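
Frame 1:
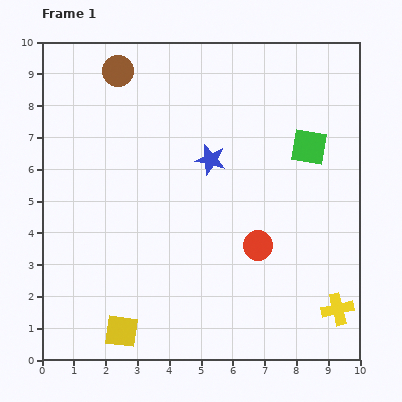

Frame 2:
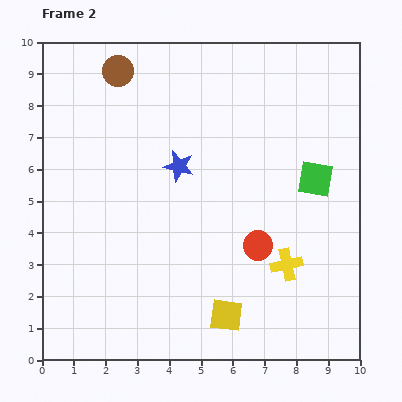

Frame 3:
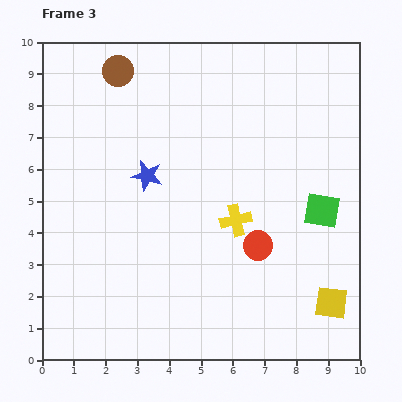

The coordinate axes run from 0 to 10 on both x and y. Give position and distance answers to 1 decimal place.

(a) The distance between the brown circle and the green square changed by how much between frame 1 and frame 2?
+0.6

Distance in frame 1: 6.5. Distance in frame 2: 7.1.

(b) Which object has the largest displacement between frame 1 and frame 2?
the yellow square

(moved 3.3; next 2.1)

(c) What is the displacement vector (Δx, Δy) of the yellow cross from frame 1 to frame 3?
(-3.2, 2.8)

The yellow cross was at (9.3, 1.6) in frame 1 and (6.1, 4.4) in frame 3.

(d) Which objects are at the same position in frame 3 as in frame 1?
the brown circle, the red circle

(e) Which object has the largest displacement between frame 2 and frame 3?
the yellow square

(moved 3.3; next 2.1)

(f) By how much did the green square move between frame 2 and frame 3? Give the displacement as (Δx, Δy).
(0.2, -1.0)

The green square was at (8.6, 5.7) in frame 2 and (8.8, 4.7) in frame 3.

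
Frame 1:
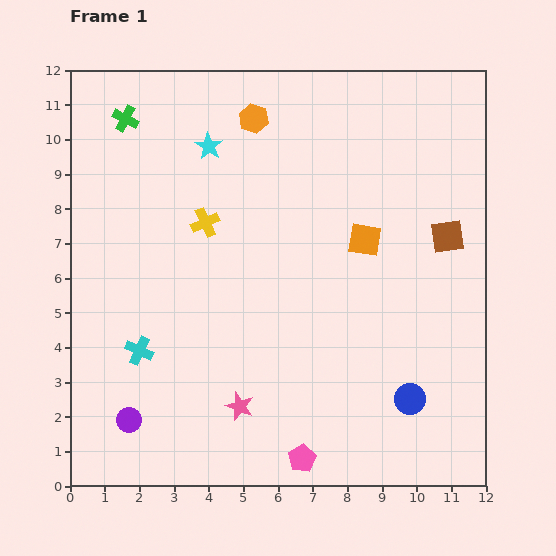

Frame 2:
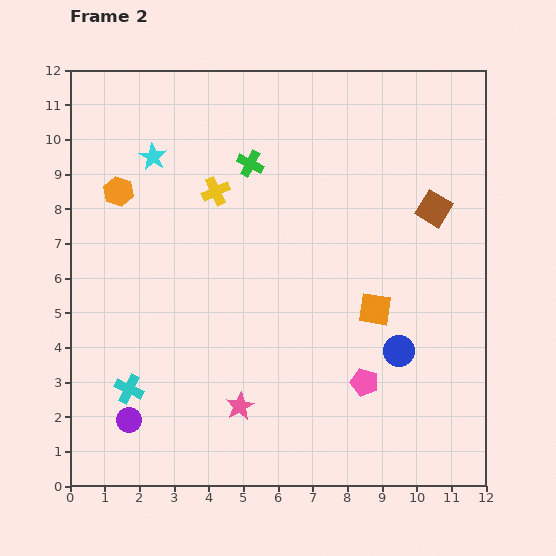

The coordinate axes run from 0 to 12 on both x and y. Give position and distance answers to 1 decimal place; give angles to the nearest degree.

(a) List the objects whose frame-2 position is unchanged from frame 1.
the pink star, the purple circle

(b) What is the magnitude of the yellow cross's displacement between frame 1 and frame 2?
0.9

The yellow cross moved from (3.9, 7.6) to (4.2, 8.5), a distance of √(0.3² + 0.9²) ≈ 0.9.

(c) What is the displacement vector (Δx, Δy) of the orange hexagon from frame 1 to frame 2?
(-3.9, -2.1)

The orange hexagon was at (5.3, 10.6) in frame 1 and (1.4, 8.5) in frame 2.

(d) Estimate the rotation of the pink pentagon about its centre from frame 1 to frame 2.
25° counter-clockwise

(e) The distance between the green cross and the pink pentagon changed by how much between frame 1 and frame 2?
-3.9

Distance in frame 1: 11.0. Distance in frame 2: 7.1.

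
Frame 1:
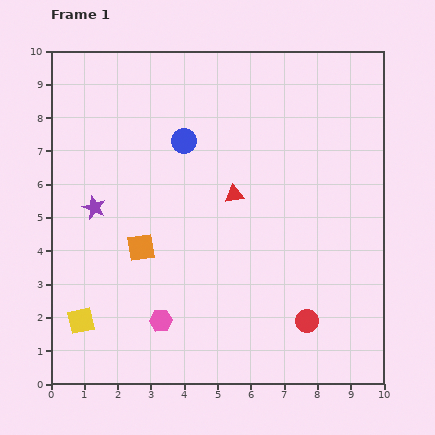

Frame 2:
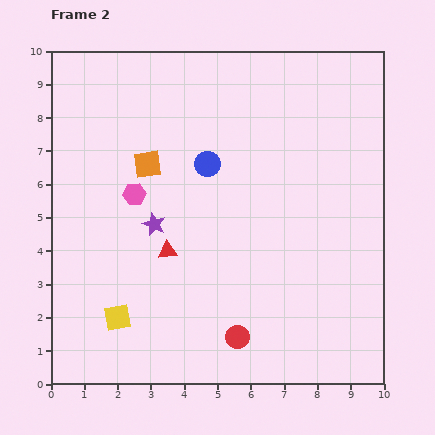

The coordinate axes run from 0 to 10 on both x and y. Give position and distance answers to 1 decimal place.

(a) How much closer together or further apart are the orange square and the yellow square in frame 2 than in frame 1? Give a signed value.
+1.9

Distance in frame 1: 2.8. Distance in frame 2: 4.7.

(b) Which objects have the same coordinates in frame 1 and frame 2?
none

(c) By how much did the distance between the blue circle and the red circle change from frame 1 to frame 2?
-1.2

Distance in frame 1: 6.5. Distance in frame 2: 5.3.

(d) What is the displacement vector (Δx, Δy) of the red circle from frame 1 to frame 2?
(-2.1, -0.5)

The red circle was at (7.7, 1.9) in frame 1 and (5.6, 1.4) in frame 2.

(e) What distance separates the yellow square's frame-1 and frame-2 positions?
1.1

The yellow square moved from (0.9, 1.9) to (2.0, 2.0), a distance of √(1.1² + 0.1²) ≈ 1.1.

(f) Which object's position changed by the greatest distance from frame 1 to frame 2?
the pink hexagon

(moved 3.9; next 2.6)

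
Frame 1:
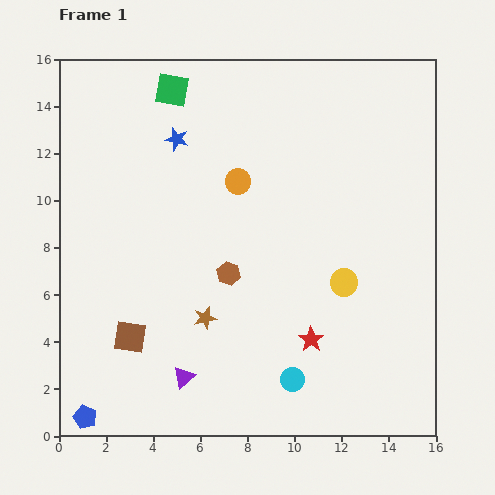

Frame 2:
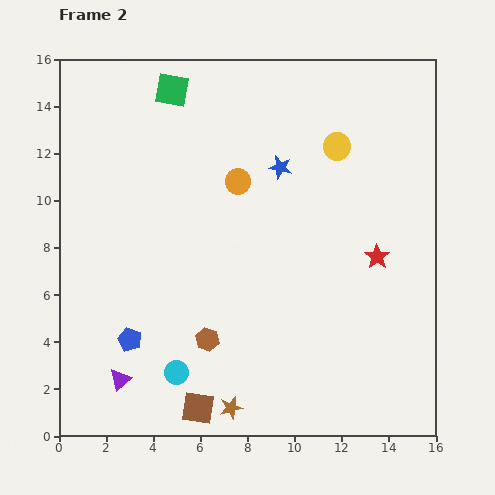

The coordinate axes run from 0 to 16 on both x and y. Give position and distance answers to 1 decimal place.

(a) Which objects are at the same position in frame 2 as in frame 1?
the green square, the orange circle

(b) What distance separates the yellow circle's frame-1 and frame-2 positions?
5.8

The yellow circle moved from (12.1, 6.5) to (11.8, 12.3), a distance of √(0.3² + 5.8²) ≈ 5.8.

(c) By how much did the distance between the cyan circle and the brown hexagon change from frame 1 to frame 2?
-3.3

Distance in frame 1: 5.2. Distance in frame 2: 1.9.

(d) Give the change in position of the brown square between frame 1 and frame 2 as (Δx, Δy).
(2.9, -3.0)

The brown square was at (3.0, 4.2) in frame 1 and (5.9, 1.2) in frame 2.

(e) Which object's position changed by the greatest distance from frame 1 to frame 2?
the yellow circle

(moved 5.8; next 4.9)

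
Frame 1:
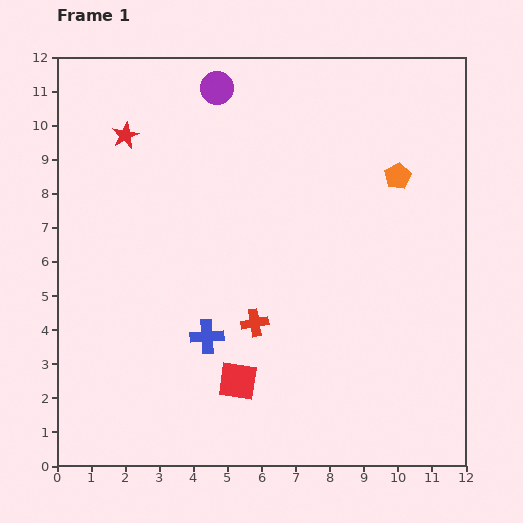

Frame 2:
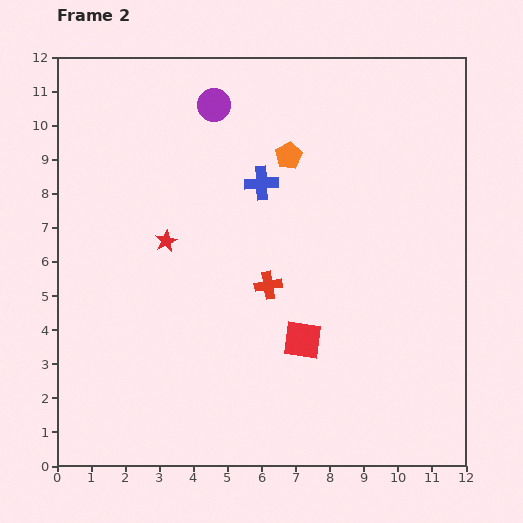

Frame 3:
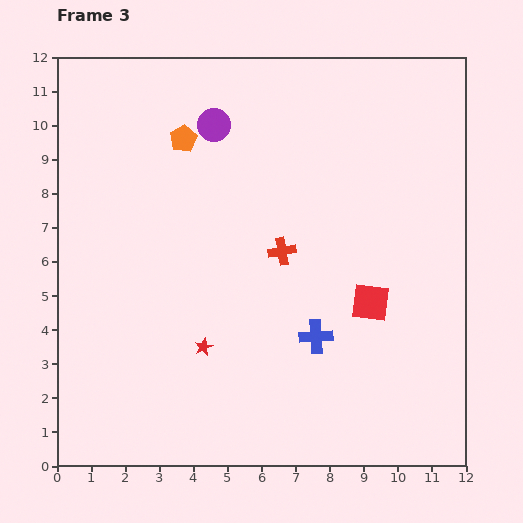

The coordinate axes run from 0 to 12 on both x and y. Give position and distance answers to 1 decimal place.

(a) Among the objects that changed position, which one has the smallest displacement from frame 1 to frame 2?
the purple circle

(moved 0.5)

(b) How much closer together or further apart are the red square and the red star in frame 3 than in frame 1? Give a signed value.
-2.8

Distance in frame 1: 7.9. Distance in frame 3: 5.1.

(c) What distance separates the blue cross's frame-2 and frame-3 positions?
4.8

The blue cross moved from (6.0, 8.3) to (7.6, 3.8), a distance of √(1.6² + 4.5²) ≈ 4.8.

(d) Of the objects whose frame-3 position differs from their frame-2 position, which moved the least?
the purple circle

(moved 0.6)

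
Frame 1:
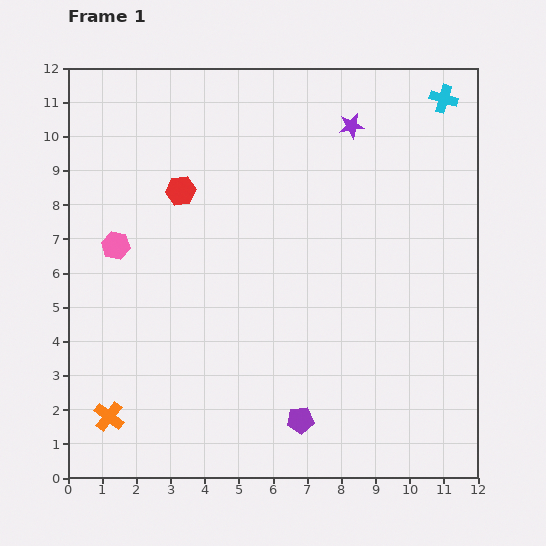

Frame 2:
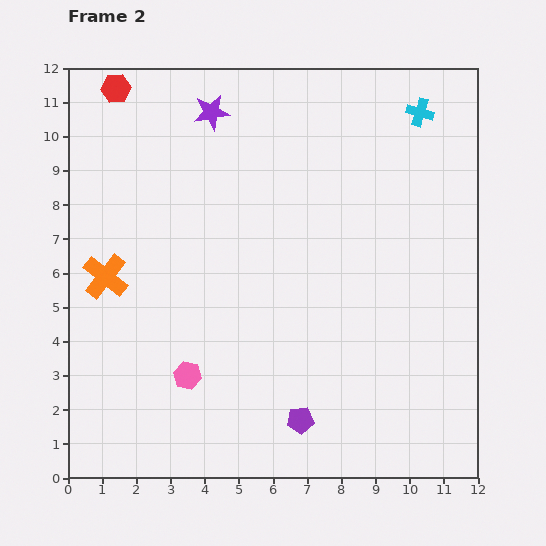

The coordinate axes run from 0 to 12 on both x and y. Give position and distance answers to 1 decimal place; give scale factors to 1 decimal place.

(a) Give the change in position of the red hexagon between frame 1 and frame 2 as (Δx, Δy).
(-1.9, 3.0)

The red hexagon was at (3.3, 8.4) in frame 1 and (1.4, 11.4) in frame 2.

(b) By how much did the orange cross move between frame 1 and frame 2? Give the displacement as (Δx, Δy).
(-0.1, 4.1)

The orange cross was at (1.2, 1.8) in frame 1 and (1.1, 5.9) in frame 2.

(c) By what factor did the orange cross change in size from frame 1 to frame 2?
1.5×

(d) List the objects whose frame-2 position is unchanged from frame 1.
the purple pentagon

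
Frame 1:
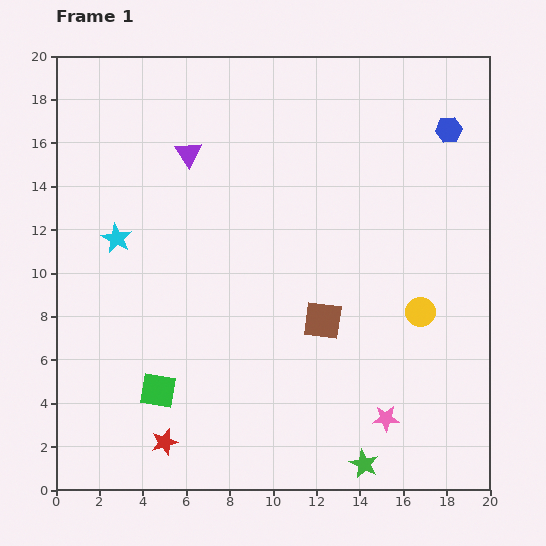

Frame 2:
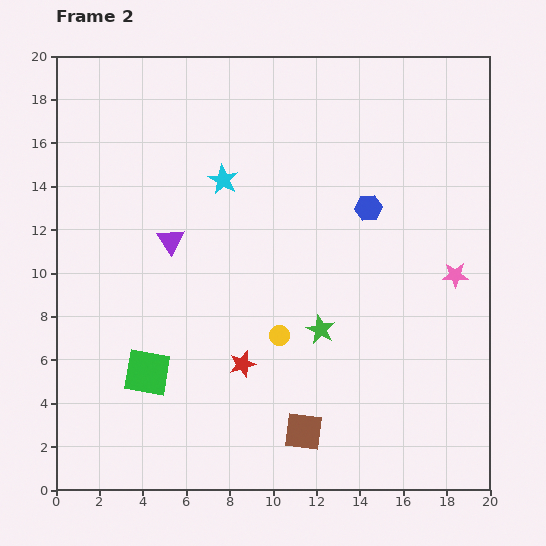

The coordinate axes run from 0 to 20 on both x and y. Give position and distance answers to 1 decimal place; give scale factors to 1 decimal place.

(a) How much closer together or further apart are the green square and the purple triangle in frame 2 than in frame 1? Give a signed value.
-4.8

Distance in frame 1: 11.0. Distance in frame 2: 6.2.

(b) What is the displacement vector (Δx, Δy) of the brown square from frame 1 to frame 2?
(-0.9, -5.1)

The brown square was at (12.3, 7.8) in frame 1 and (11.4, 2.7) in frame 2.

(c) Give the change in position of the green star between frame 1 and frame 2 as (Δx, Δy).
(-2.0, 6.2)

The green star was at (14.2, 1.2) in frame 1 and (12.2, 7.4) in frame 2.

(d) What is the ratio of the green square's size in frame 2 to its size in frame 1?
1.3×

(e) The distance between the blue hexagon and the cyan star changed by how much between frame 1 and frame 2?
-9.3

Distance in frame 1: 16.1. Distance in frame 2: 6.8.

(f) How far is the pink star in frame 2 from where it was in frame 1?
7.3

The pink star moved from (15.2, 3.3) to (18.4, 9.9), a distance of √(3.2² + 6.6²) ≈ 7.3.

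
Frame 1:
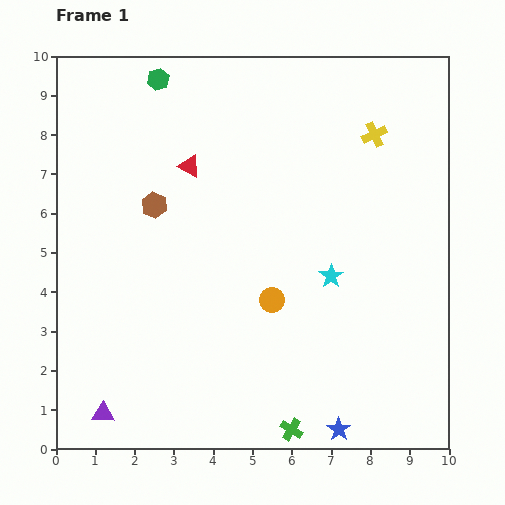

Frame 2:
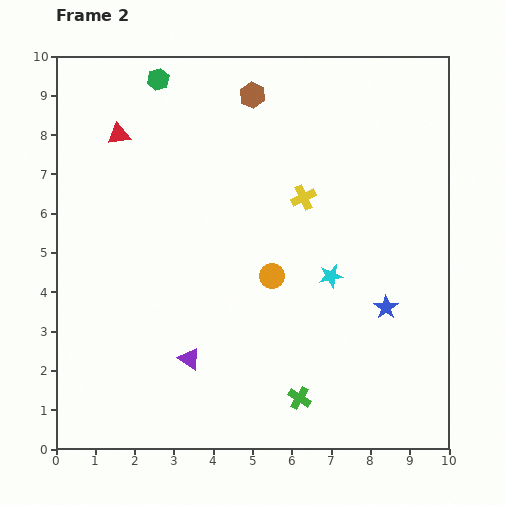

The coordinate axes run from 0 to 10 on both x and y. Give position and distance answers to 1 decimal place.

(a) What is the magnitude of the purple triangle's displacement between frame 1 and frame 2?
2.6

The purple triangle moved from (1.2, 0.9) to (3.4, 2.3), a distance of √(2.2² + 1.4²) ≈ 2.6.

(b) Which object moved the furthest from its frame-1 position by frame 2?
the brown hexagon

(moved 3.8; next 3.3)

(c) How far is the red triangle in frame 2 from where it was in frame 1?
2.0

The red triangle moved from (3.4, 7.2) to (1.6, 8.0), a distance of √(1.8² + 0.8²) ≈ 2.0.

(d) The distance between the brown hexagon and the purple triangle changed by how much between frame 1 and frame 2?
+1.4

Distance in frame 1: 5.5. Distance in frame 2: 6.9.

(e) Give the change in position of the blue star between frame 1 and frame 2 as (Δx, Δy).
(1.2, 3.1)

The blue star was at (7.2, 0.5) in frame 1 and (8.4, 3.6) in frame 2.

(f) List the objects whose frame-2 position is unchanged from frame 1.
the green hexagon, the cyan star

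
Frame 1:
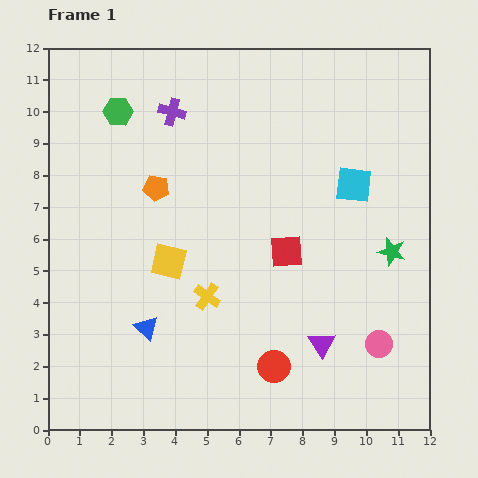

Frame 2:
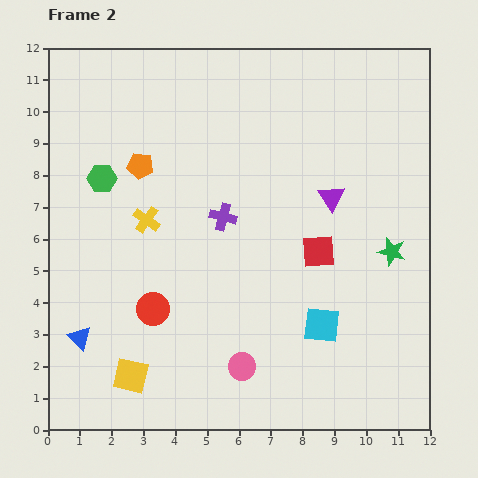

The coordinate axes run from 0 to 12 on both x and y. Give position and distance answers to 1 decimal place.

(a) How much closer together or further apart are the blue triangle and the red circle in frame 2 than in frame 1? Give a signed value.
-1.7

Distance in frame 1: 4.2. Distance in frame 2: 2.5.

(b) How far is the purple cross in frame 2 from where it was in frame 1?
3.7

The purple cross moved from (3.9, 10.0) to (5.5, 6.7), a distance of √(1.6² + 3.3²) ≈ 3.7.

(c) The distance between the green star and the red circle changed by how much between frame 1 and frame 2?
+2.5

Distance in frame 1: 5.2. Distance in frame 2: 7.7.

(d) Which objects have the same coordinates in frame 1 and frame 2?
the green star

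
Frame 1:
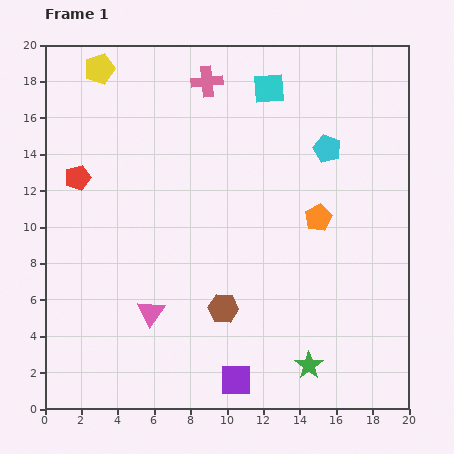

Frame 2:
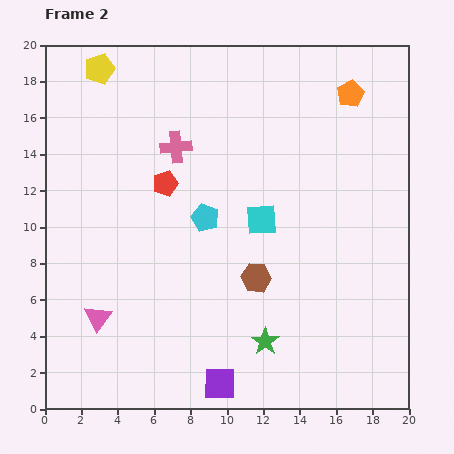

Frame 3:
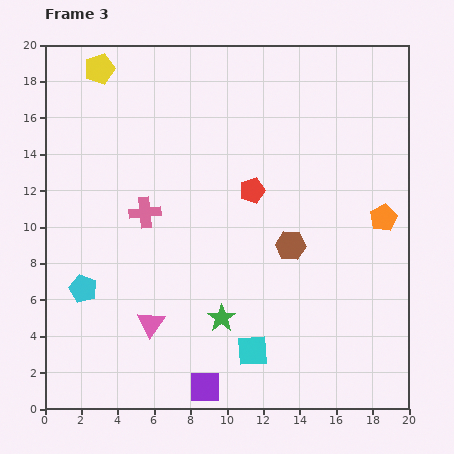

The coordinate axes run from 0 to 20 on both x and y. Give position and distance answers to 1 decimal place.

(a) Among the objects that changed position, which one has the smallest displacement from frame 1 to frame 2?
the purple square

(moved 0.9)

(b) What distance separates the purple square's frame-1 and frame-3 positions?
1.7

The purple square moved from (10.5, 1.6) to (8.8, 1.2), a distance of √(1.7² + 0.4²) ≈ 1.7.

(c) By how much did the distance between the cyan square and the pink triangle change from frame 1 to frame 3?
-8.1

Distance in frame 1: 13.9. Distance in frame 3: 5.8.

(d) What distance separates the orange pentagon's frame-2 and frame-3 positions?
7.0

The orange pentagon moved from (16.8, 17.3) to (18.6, 10.5), a distance of √(1.8² + 6.8²) ≈ 7.0.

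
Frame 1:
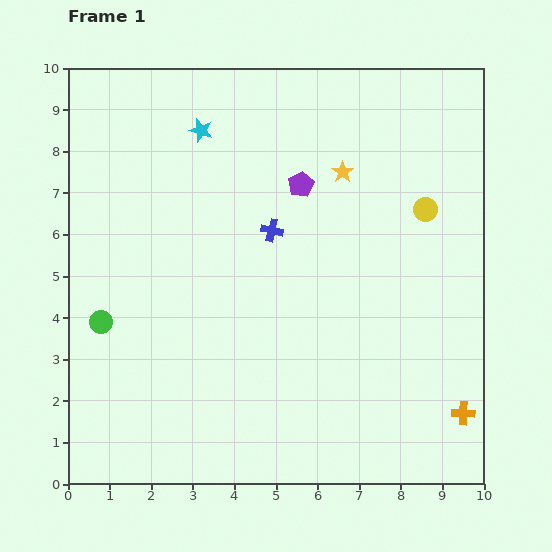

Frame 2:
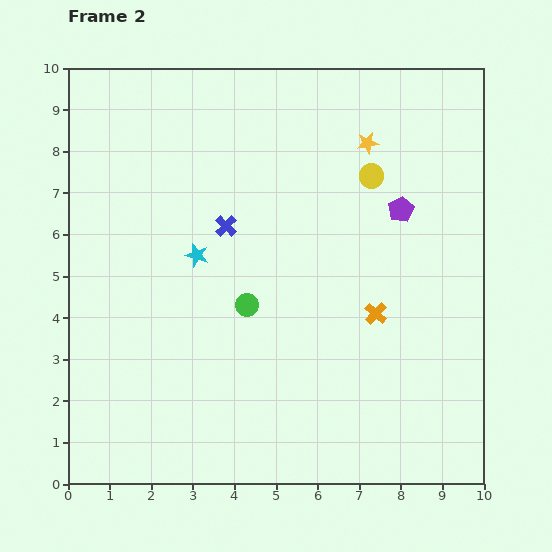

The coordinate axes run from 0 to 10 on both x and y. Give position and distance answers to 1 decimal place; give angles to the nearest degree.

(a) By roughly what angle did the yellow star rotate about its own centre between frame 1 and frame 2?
28° clockwise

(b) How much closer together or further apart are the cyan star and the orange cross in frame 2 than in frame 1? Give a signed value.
-4.8

Distance in frame 1: 9.3. Distance in frame 2: 4.5.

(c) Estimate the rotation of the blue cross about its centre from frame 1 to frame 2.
30° clockwise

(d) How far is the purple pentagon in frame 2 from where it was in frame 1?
2.5

The purple pentagon moved from (5.6, 7.2) to (8.0, 6.6), a distance of √(2.4² + 0.6²) ≈ 2.5.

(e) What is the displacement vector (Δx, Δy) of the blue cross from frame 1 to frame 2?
(-1.1, 0.1)

The blue cross was at (4.9, 6.1) in frame 1 and (3.8, 6.2) in frame 2.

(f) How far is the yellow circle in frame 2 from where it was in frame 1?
1.5

The yellow circle moved from (8.6, 6.6) to (7.3, 7.4), a distance of √(1.3² + 0.8²) ≈ 1.5.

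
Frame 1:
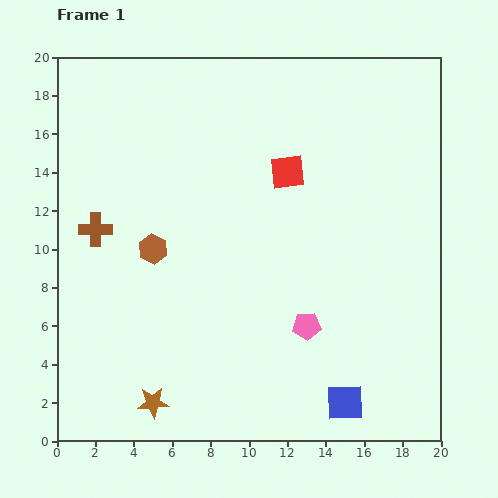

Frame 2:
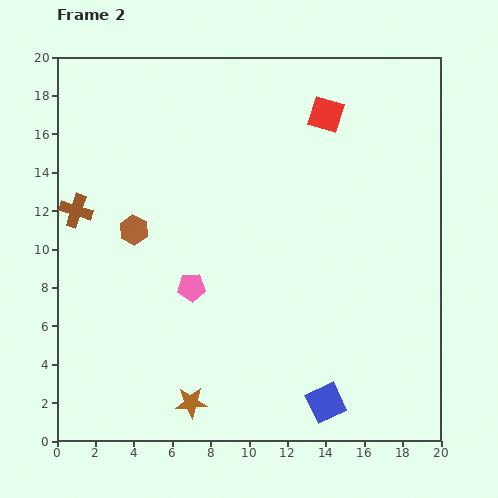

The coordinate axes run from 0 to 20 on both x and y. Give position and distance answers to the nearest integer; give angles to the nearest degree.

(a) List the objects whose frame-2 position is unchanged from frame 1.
none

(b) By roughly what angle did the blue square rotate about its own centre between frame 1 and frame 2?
24° counter-clockwise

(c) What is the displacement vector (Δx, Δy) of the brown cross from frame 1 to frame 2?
(-1, 1)

The brown cross was at (2, 11) in frame 1 and (1, 12) in frame 2.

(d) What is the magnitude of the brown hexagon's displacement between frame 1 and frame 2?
1

The brown hexagon moved from (5, 10) to (4, 11), a distance of √(1² + 1²) ≈ 1.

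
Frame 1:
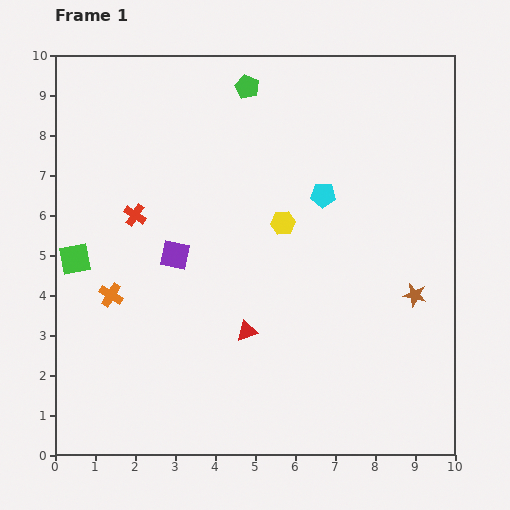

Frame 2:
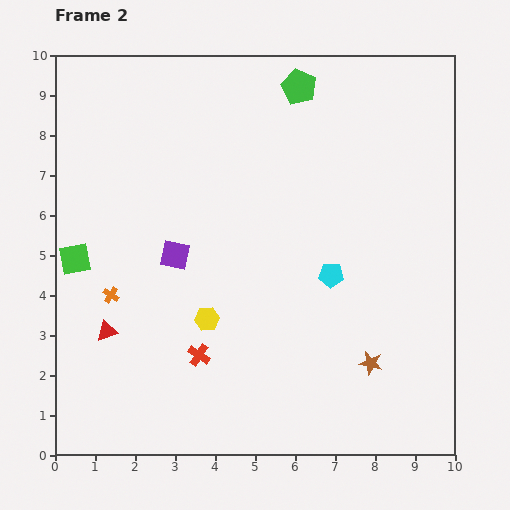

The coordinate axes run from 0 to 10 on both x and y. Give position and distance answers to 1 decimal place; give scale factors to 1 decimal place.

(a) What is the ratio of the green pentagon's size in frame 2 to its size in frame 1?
1.5×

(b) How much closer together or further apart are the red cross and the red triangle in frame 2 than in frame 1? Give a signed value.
-1.6

Distance in frame 1: 4.0. Distance in frame 2: 2.4.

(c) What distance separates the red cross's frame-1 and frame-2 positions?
3.8

The red cross moved from (2.0, 6.0) to (3.6, 2.5), a distance of √(1.6² + 3.5²) ≈ 3.8.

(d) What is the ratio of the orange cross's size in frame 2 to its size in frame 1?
0.7×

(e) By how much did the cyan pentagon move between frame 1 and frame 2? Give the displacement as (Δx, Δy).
(0.2, -2.0)

The cyan pentagon was at (6.7, 6.5) in frame 1 and (6.9, 4.5) in frame 2.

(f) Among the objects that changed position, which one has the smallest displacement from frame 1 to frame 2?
the green pentagon

(moved 1.3)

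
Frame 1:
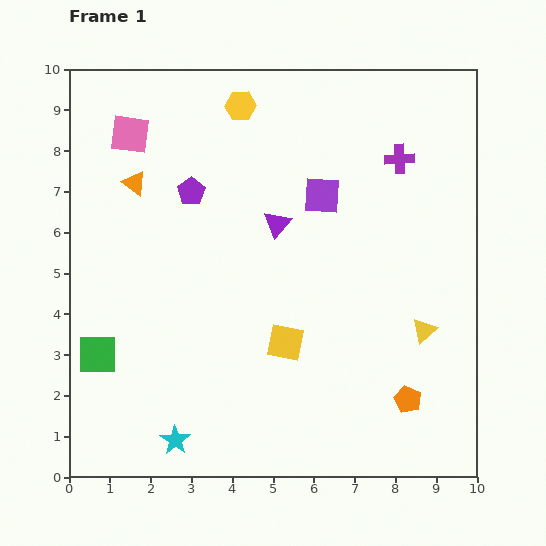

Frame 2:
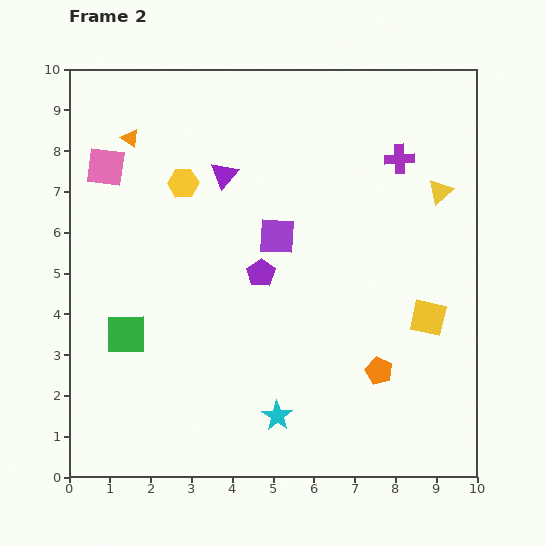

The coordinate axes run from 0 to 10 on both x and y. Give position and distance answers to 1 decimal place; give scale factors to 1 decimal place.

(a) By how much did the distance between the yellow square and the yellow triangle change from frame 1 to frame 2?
-0.3

Distance in frame 1: 3.4. Distance in frame 2: 3.1.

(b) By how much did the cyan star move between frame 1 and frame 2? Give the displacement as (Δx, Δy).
(2.5, 0.6)

The cyan star was at (2.6, 0.9) in frame 1 and (5.1, 1.5) in frame 2.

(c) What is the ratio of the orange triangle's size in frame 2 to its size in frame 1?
0.7×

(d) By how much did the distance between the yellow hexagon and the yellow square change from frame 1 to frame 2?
+0.9

Distance in frame 1: 5.9. Distance in frame 2: 6.8.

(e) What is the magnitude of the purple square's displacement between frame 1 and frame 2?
1.5

The purple square moved from (6.2, 6.9) to (5.1, 5.9), a distance of √(1.1² + 1.0²) ≈ 1.5.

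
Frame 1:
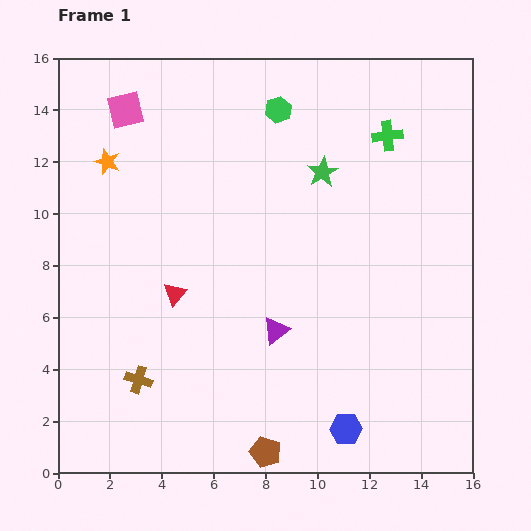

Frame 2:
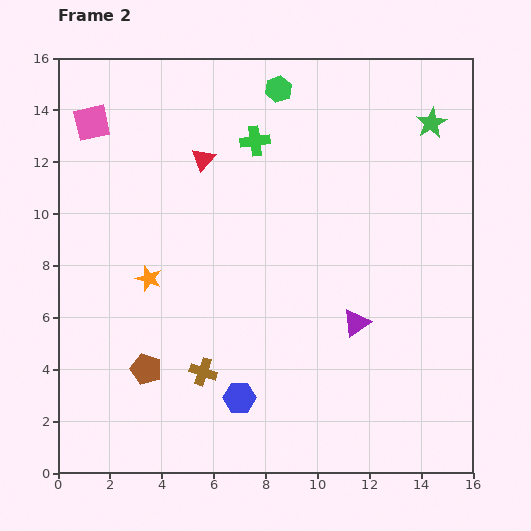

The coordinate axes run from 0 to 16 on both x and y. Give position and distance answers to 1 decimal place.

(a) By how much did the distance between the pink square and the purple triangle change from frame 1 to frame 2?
+2.5

Distance in frame 1: 10.3. Distance in frame 2: 12.8.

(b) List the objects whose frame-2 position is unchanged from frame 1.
none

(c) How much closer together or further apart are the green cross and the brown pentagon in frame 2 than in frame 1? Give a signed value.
-3.3

Distance in frame 1: 13.1. Distance in frame 2: 9.8.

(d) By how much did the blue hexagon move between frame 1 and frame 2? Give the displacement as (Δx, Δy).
(-4.1, 1.2)

The blue hexagon was at (11.1, 1.7) in frame 1 and (7.0, 2.9) in frame 2.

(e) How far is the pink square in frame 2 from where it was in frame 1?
1.4

The pink square moved from (2.6, 14.0) to (1.3, 13.5), a distance of √(1.3² + 0.5²) ≈ 1.4.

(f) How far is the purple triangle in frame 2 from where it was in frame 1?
3.1

The purple triangle moved from (8.4, 5.5) to (11.5, 5.8), a distance of √(3.1² + 0.3²) ≈ 3.1.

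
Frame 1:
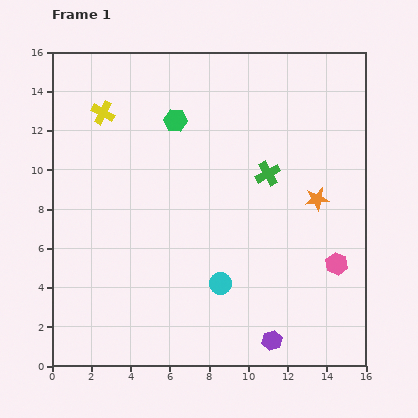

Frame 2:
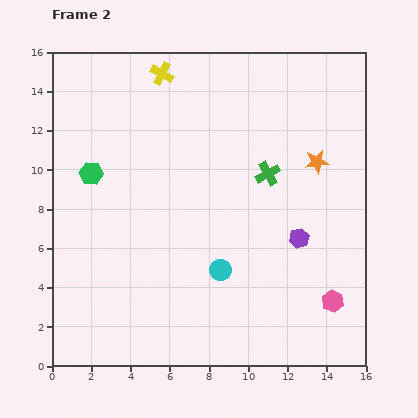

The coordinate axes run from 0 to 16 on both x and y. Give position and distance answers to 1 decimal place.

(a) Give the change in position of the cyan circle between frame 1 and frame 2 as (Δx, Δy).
(0.0, 0.7)

The cyan circle was at (8.6, 4.2) in frame 1 and (8.6, 4.9) in frame 2.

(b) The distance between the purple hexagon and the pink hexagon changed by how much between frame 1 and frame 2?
-1.5

Distance in frame 1: 5.1. Distance in frame 2: 3.6.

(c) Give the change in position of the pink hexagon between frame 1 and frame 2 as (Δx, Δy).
(-0.2, -1.9)

The pink hexagon was at (14.5, 5.2) in frame 1 and (14.3, 3.3) in frame 2.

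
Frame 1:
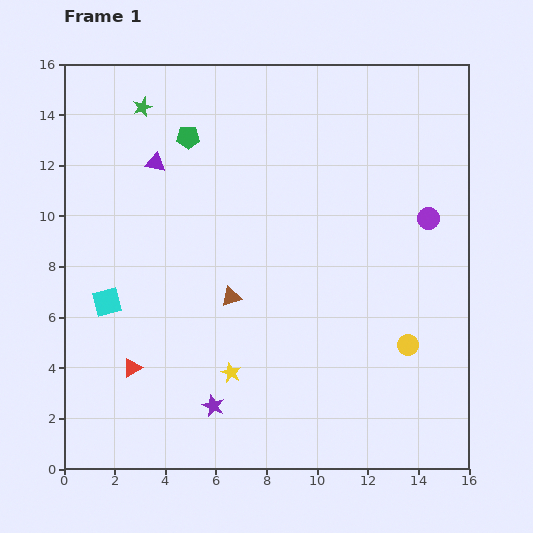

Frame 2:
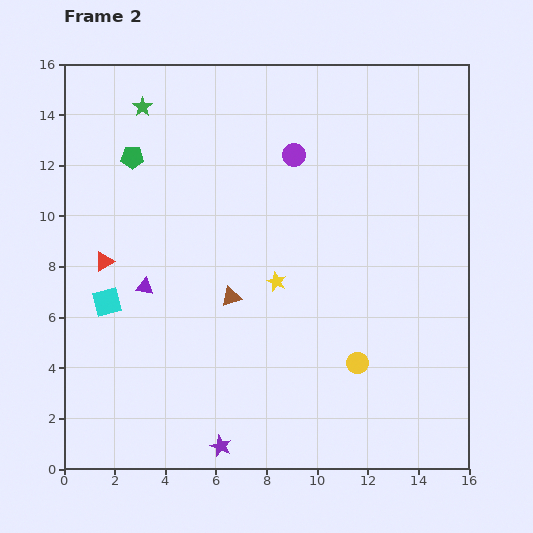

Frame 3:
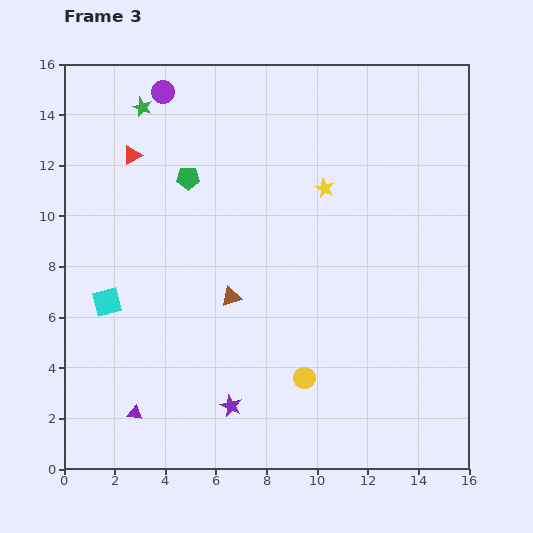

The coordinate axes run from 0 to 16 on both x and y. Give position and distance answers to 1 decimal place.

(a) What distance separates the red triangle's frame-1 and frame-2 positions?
4.3

The red triangle moved from (2.7, 4.0) to (1.6, 8.2), a distance of √(1.1² + 4.2²) ≈ 4.3.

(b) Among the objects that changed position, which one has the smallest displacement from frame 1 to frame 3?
the purple star

(moved 0.7)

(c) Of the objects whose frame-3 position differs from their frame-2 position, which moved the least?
the purple star

(moved 1.6)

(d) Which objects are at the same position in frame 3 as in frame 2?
the brown triangle, the cyan square, the green star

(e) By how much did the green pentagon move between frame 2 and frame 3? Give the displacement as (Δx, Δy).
(2.2, -0.8)

The green pentagon was at (2.7, 12.3) in frame 2 and (4.9, 11.5) in frame 3.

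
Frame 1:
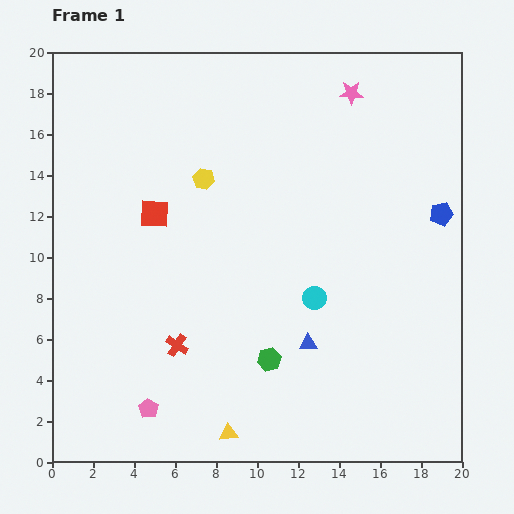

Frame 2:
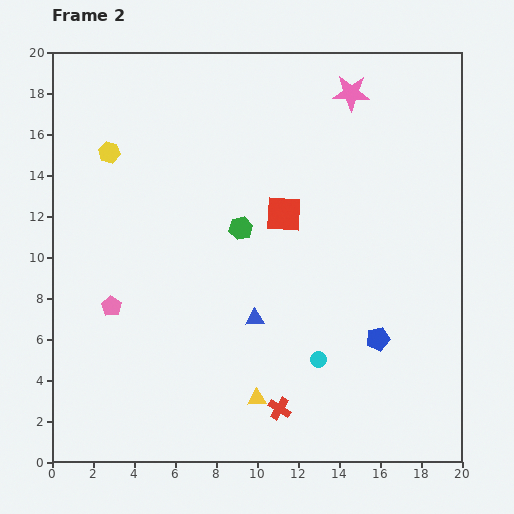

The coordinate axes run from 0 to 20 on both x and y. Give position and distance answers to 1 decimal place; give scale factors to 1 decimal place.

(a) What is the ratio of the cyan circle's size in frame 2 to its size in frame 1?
0.7×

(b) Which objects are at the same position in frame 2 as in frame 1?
the pink star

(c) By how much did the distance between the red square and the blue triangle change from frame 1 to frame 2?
-4.5

Distance in frame 1: 9.8. Distance in frame 2: 5.3.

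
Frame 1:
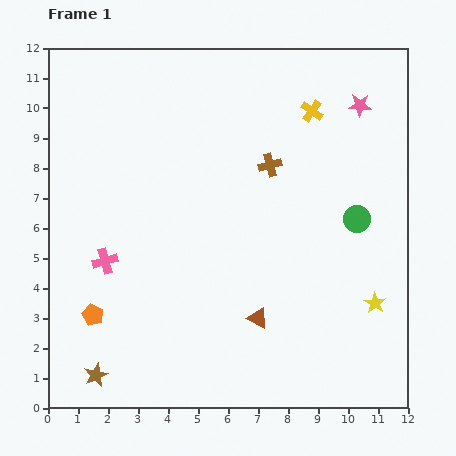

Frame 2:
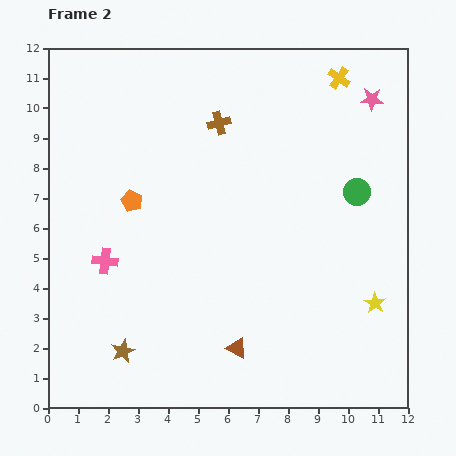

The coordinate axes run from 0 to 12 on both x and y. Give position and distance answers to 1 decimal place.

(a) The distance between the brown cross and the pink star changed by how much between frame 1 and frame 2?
+1.6

Distance in frame 1: 3.6. Distance in frame 2: 5.2.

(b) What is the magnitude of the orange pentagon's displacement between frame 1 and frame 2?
4.0

The orange pentagon moved from (1.5, 3.1) to (2.8, 6.9), a distance of √(1.3² + 3.8²) ≈ 4.0.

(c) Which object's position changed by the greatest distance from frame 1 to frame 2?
the orange pentagon

(moved 4.0; next 2.2)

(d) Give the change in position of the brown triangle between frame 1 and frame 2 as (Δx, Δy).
(-0.7, -1.0)

The brown triangle was at (7.0, 3.0) in frame 1 and (6.3, 2.0) in frame 2.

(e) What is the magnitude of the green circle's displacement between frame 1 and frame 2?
0.9

The green circle moved from (10.3, 6.3) to (10.3, 7.2), a distance of √(0.0² + 0.9²) ≈ 0.9.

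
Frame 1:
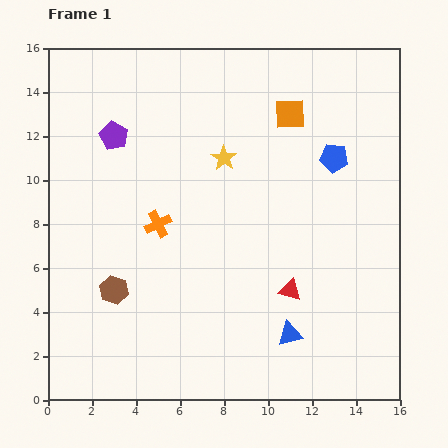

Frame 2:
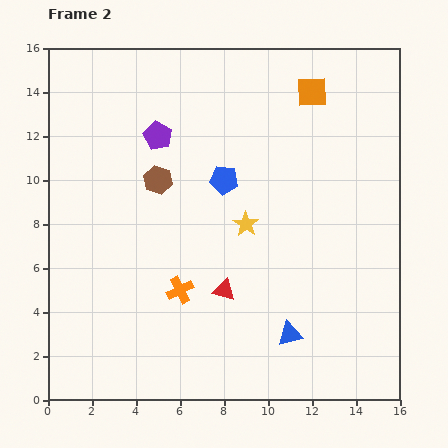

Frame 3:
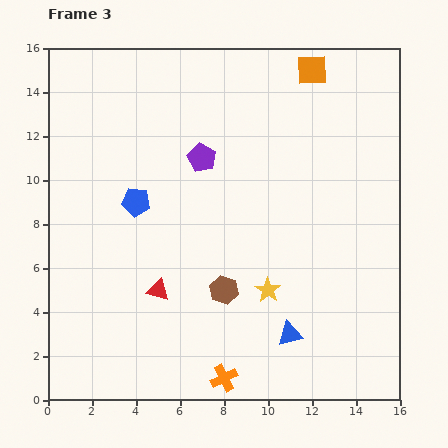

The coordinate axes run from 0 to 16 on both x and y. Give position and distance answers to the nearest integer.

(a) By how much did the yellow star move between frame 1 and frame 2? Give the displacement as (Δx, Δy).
(1, -3)

The yellow star was at (8, 11) in frame 1 and (9, 8) in frame 2.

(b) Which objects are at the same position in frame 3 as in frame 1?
the blue triangle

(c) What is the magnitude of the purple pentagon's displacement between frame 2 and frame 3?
2

The purple pentagon moved from (5, 12) to (7, 11), a distance of √(2² + 1²) ≈ 2.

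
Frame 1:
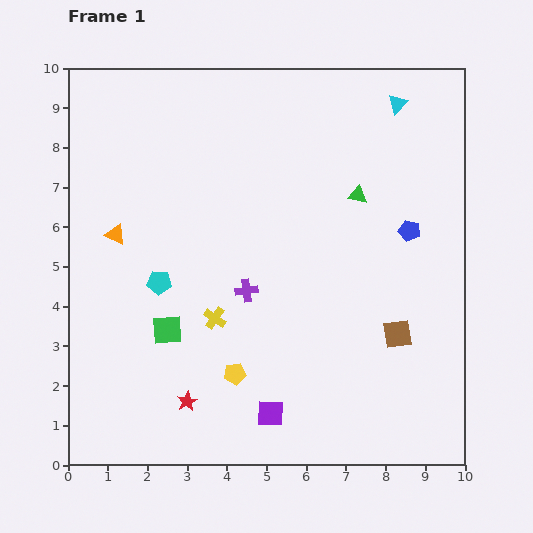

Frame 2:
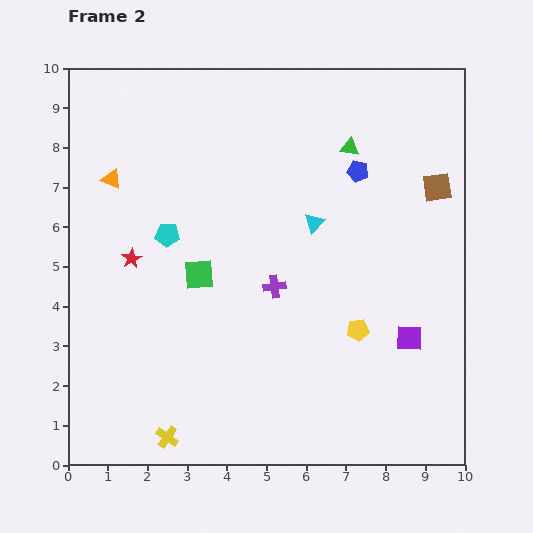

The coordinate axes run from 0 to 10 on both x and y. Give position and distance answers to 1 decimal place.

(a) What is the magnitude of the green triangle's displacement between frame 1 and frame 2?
1.2

The green triangle moved from (7.3, 6.8) to (7.1, 8.0), a distance of √(0.2² + 1.2²) ≈ 1.2.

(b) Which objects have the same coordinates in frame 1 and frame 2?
none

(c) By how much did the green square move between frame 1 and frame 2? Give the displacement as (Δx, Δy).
(0.8, 1.4)

The green square was at (2.5, 3.4) in frame 1 and (3.3, 4.8) in frame 2.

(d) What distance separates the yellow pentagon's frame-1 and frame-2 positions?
3.3

The yellow pentagon moved from (4.2, 2.3) to (7.3, 3.4), a distance of √(3.1² + 1.1²) ≈ 3.3.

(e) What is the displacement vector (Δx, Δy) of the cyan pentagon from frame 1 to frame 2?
(0.2, 1.2)

The cyan pentagon was at (2.3, 4.6) in frame 1 and (2.5, 5.8) in frame 2.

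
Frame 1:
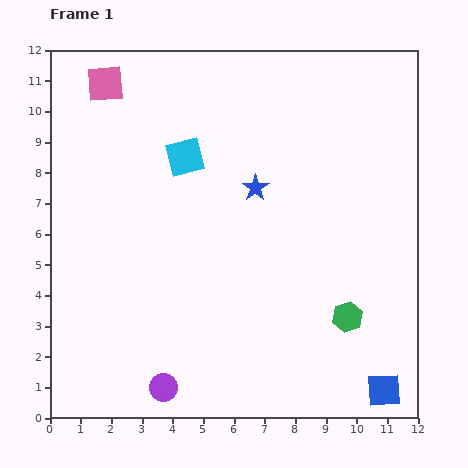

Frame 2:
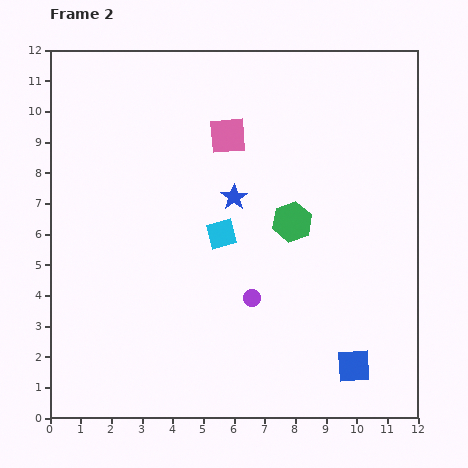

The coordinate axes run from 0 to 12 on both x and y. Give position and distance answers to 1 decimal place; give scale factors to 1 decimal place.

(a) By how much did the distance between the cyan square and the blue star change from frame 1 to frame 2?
-1.2

Distance in frame 1: 2.5. Distance in frame 2: 1.3.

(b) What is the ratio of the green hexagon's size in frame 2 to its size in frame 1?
1.3×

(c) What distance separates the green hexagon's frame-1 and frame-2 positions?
3.6

The green hexagon moved from (9.7, 3.3) to (7.9, 6.4), a distance of √(1.8² + 3.1²) ≈ 3.6.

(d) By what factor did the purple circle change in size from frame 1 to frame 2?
0.6×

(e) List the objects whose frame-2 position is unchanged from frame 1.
none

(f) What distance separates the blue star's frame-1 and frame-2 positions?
0.8

The blue star moved from (6.7, 7.5) to (6.0, 7.2), a distance of √(0.7² + 0.3²) ≈ 0.8.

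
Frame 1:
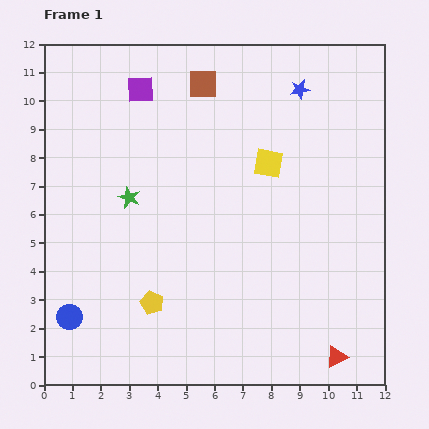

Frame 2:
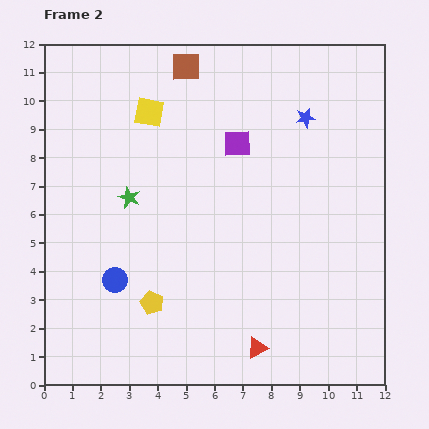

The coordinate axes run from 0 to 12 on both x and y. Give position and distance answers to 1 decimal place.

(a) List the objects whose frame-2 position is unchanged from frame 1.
the yellow pentagon, the green star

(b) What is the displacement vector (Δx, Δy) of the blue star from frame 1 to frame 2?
(0.2, -1.0)

The blue star was at (9.0, 10.4) in frame 1 and (9.2, 9.4) in frame 2.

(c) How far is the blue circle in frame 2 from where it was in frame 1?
2.1

The blue circle moved from (0.9, 2.4) to (2.5, 3.7), a distance of √(1.6² + 1.3²) ≈ 2.1.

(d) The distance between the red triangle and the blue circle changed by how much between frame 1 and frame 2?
-4.0

Distance in frame 1: 9.5. Distance in frame 2: 5.5.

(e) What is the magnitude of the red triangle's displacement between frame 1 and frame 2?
2.8

The red triangle moved from (10.3, 1.0) to (7.5, 1.3), a distance of √(2.8² + 0.3²) ≈ 2.8.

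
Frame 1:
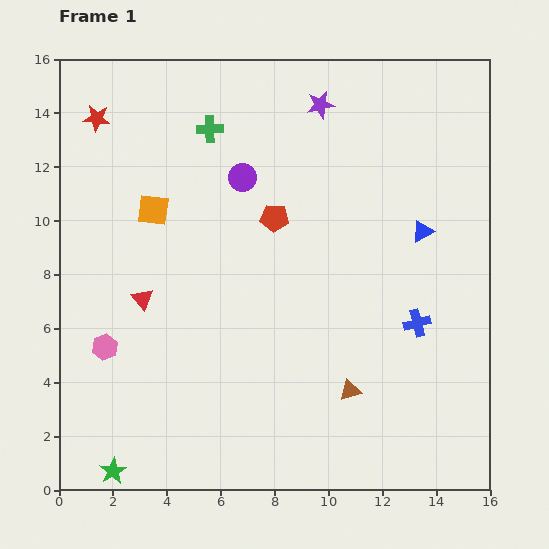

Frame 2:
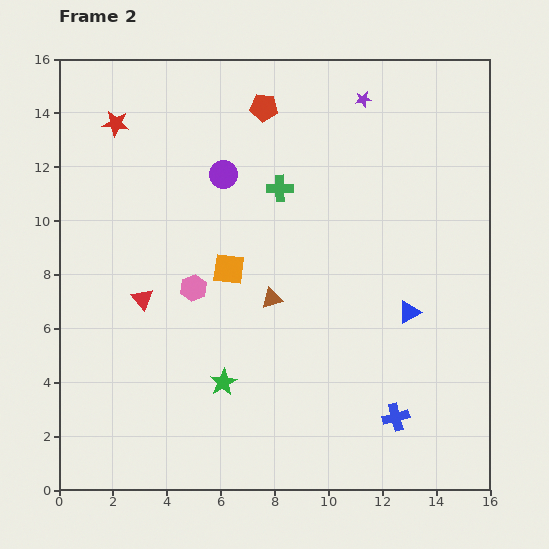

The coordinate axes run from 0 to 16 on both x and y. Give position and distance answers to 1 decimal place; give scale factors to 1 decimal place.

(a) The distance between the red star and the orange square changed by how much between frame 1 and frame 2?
+2.8

Distance in frame 1: 4.0. Distance in frame 2: 6.8.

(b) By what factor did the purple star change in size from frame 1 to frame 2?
0.6×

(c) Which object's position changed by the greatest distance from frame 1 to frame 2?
the green star

(moved 5.3; next 4.5)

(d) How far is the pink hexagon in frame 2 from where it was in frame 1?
4.0

The pink hexagon moved from (1.7, 5.3) to (5.0, 7.5), a distance of √(3.3² + 2.2²) ≈ 4.0.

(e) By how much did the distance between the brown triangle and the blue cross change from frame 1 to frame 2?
+2.9

Distance in frame 1: 3.5. Distance in frame 2: 6.4.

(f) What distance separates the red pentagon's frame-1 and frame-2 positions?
4.1

The red pentagon moved from (8.0, 10.1) to (7.6, 14.2), a distance of √(0.4² + 4.1²) ≈ 4.1.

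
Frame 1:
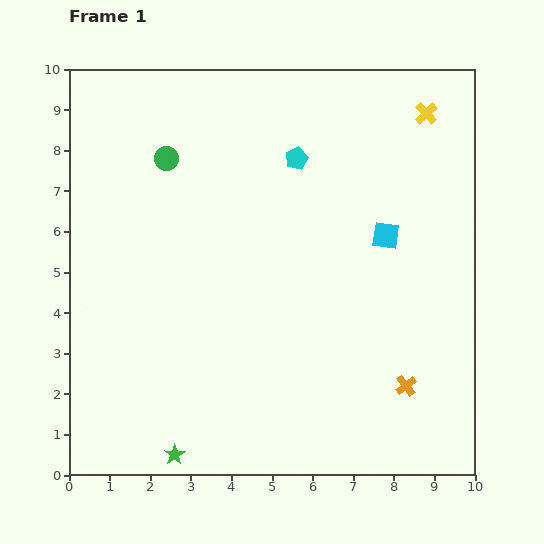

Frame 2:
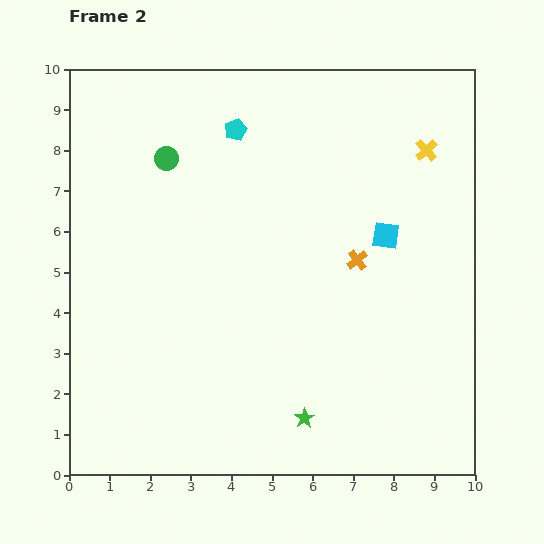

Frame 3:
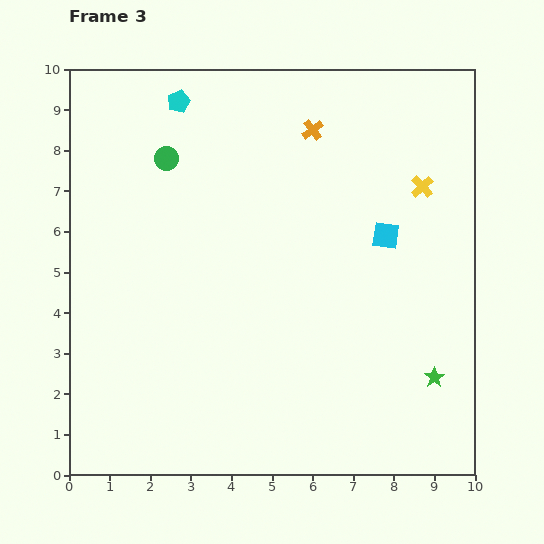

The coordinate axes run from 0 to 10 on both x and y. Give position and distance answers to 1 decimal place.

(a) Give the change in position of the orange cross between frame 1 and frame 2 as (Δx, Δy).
(-1.2, 3.1)

The orange cross was at (8.3, 2.2) in frame 1 and (7.1, 5.3) in frame 2.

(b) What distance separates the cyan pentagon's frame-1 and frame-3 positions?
3.2

The cyan pentagon moved from (5.6, 7.8) to (2.7, 9.2), a distance of √(2.9² + 1.4²) ≈ 3.2.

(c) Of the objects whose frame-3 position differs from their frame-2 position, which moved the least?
the yellow cross

(moved 0.9)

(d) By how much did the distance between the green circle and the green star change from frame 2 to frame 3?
+1.3

Distance in frame 2: 7.2. Distance in frame 3: 8.5.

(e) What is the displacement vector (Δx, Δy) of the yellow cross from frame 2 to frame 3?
(-0.1, -0.9)

The yellow cross was at (8.8, 8.0) in frame 2 and (8.7, 7.1) in frame 3.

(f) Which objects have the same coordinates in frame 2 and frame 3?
the cyan square, the green circle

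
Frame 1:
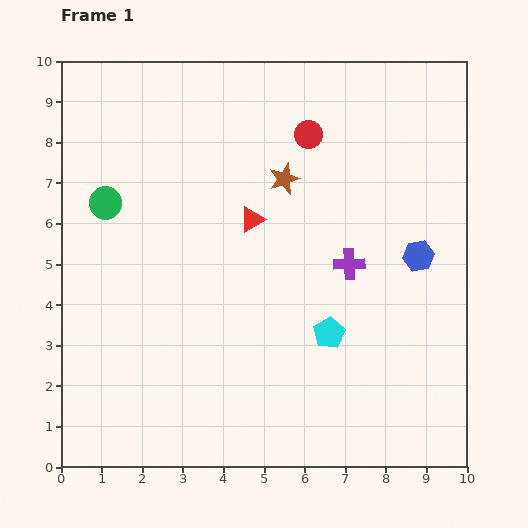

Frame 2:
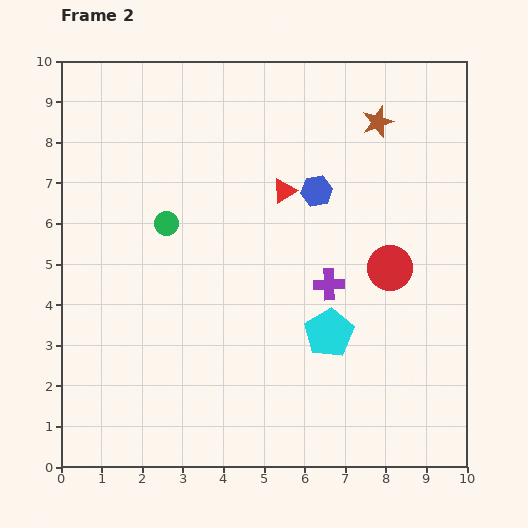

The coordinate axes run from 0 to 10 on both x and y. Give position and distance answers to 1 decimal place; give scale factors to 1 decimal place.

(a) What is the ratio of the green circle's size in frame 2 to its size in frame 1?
0.7×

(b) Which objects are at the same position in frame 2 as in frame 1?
the cyan pentagon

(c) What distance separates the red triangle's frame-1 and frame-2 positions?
1.1

The red triangle moved from (4.7, 6.1) to (5.5, 6.8), a distance of √(0.8² + 0.7²) ≈ 1.1.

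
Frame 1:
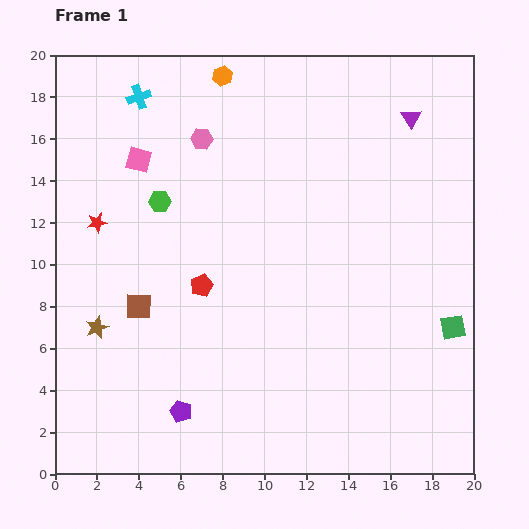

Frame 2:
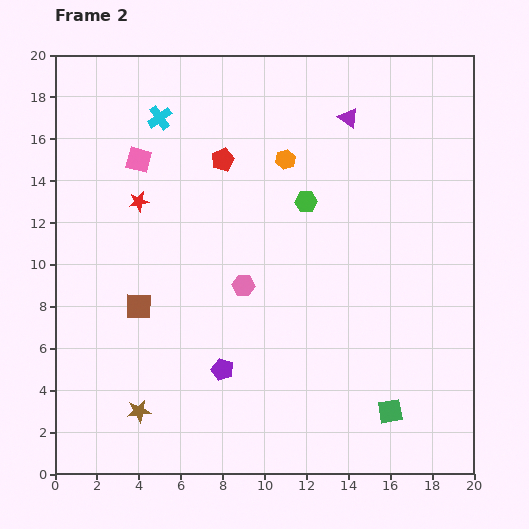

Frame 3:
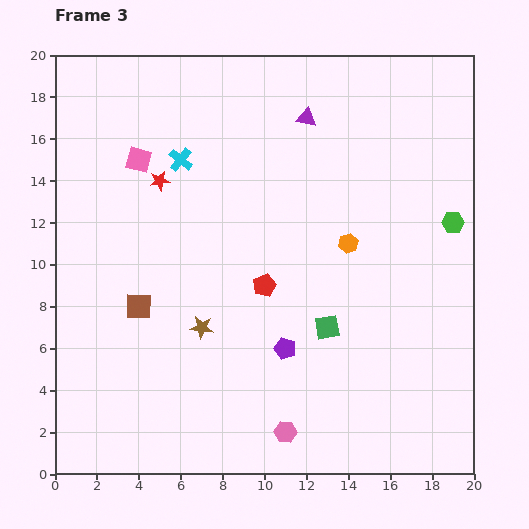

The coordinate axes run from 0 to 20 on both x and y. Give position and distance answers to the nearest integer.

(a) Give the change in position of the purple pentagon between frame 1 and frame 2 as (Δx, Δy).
(2, 2)

The purple pentagon was at (6, 3) in frame 1 and (8, 5) in frame 2.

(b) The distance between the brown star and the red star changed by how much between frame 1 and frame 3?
+2

Distance in frame 1: 5. Distance in frame 3: 7.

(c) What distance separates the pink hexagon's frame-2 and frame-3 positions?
7

The pink hexagon moved from (9, 9) to (11, 2), a distance of √(2² + 7²) ≈ 7.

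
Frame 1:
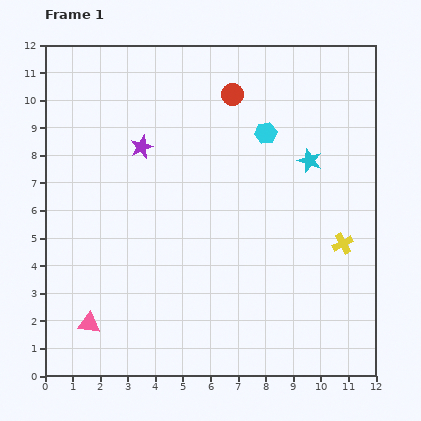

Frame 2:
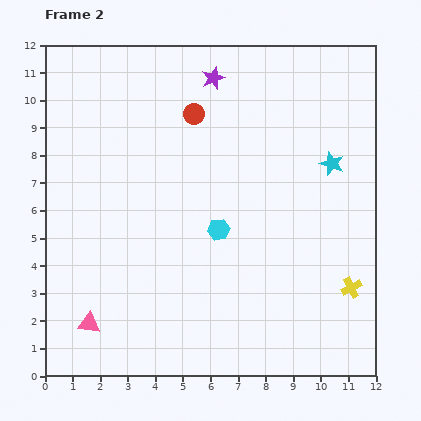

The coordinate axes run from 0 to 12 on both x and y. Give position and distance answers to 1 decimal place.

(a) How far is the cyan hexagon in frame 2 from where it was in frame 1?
3.9

The cyan hexagon moved from (8.0, 8.8) to (6.3, 5.3), a distance of √(1.7² + 3.5²) ≈ 3.9.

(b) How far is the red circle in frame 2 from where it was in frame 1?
1.6

The red circle moved from (6.8, 10.2) to (5.4, 9.5), a distance of √(1.4² + 0.7²) ≈ 1.6.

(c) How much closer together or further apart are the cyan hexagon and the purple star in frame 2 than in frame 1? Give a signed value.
+1.0

Distance in frame 1: 4.5. Distance in frame 2: 5.5.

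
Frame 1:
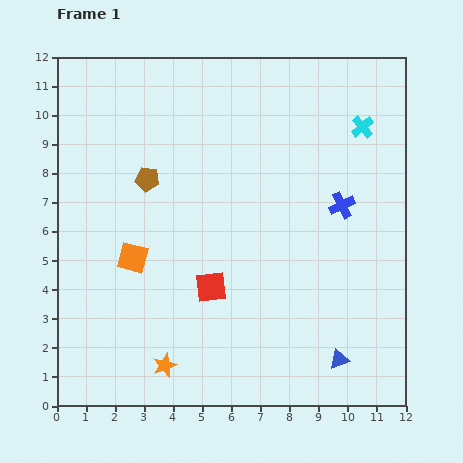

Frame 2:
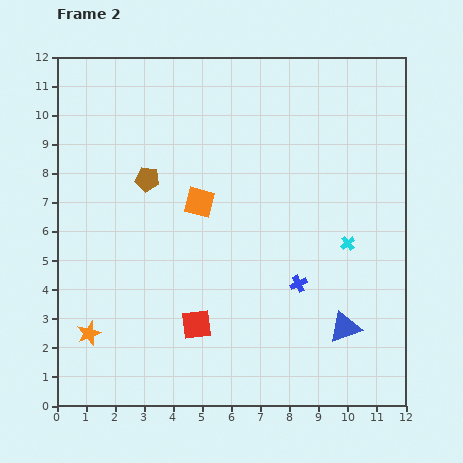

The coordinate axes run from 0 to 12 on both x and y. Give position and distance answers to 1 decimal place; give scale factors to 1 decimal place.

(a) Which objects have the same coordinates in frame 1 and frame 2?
the brown pentagon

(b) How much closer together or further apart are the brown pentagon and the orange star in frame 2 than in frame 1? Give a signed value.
-0.7

Distance in frame 1: 6.4. Distance in frame 2: 5.7.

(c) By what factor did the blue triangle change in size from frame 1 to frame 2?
1.6×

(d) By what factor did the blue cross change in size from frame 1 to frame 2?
0.7×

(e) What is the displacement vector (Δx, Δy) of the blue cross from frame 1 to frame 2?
(-1.5, -2.7)

The blue cross was at (9.8, 6.9) in frame 1 and (8.3, 4.2) in frame 2.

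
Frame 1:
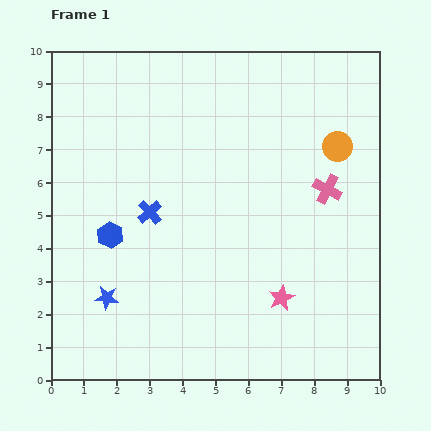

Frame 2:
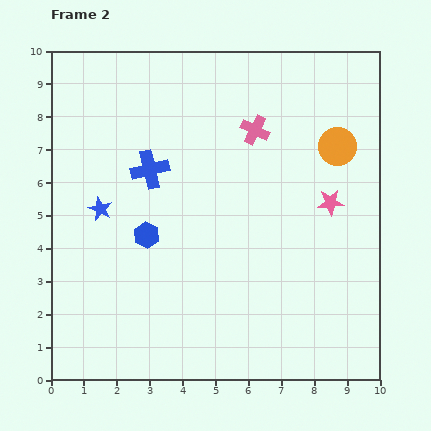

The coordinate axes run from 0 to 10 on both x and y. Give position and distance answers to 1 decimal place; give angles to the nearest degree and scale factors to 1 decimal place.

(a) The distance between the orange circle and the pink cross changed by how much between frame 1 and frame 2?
+1.2

Distance in frame 1: 1.3. Distance in frame 2: 2.5.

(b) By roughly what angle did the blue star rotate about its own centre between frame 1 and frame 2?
18° clockwise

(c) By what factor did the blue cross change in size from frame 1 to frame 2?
1.5×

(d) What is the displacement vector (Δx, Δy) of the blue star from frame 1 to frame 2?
(-0.2, 2.7)

The blue star was at (1.7, 2.5) in frame 1 and (1.5, 5.2) in frame 2.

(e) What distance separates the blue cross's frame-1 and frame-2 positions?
1.3

The blue cross moved from (3.0, 5.1) to (3.0, 6.4), a distance of √(0.0² + 1.3²) ≈ 1.3.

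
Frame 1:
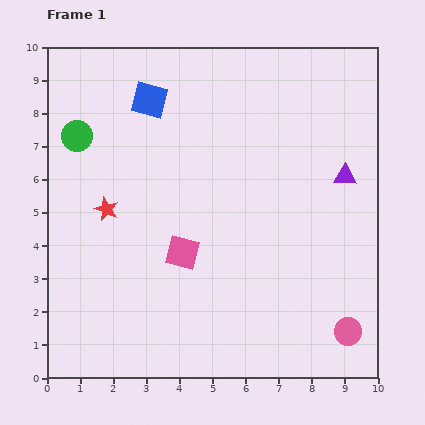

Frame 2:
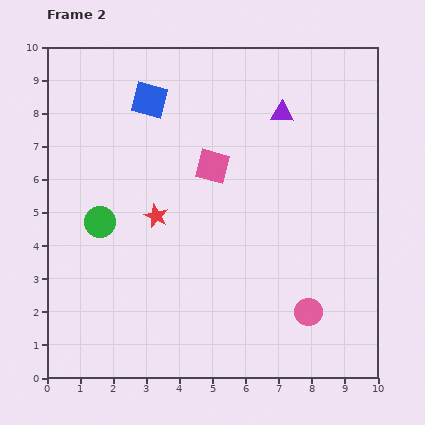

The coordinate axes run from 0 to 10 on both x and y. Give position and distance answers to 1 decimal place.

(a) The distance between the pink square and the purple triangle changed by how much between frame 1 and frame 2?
-2.8

Distance in frame 1: 5.4. Distance in frame 2: 2.6.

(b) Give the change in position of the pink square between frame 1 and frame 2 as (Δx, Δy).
(0.9, 2.6)

The pink square was at (4.1, 3.8) in frame 1 and (5.0, 6.4) in frame 2.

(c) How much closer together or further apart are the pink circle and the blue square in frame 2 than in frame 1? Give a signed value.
-1.2

Distance in frame 1: 9.2. Distance in frame 2: 8.0.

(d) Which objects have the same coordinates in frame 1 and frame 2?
the blue square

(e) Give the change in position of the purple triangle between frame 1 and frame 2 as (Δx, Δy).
(-1.9, 1.9)

The purple triangle was at (9.0, 6.1) in frame 1 and (7.1, 8.0) in frame 2.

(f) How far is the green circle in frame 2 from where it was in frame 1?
2.7

The green circle moved from (0.9, 7.3) to (1.6, 4.7), a distance of √(0.7² + 2.6²) ≈ 2.7.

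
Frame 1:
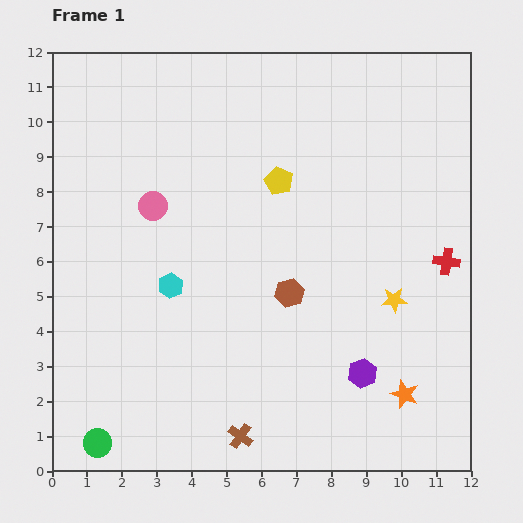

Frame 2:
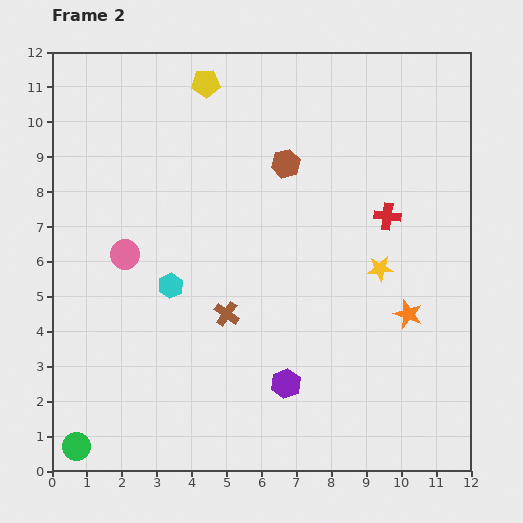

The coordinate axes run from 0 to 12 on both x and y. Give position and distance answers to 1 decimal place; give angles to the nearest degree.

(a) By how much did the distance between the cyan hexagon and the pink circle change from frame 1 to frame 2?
-0.8

Distance in frame 1: 2.4. Distance in frame 2: 1.6.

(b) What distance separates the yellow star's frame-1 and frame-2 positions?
1.0

The yellow star moved from (9.8, 4.9) to (9.4, 5.8), a distance of √(0.4² + 0.9²) ≈ 1.0.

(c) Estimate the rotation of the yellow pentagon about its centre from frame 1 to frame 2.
28° counter-clockwise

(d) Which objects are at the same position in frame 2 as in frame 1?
the cyan hexagon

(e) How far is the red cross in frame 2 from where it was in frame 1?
2.1

The red cross moved from (11.3, 6.0) to (9.6, 7.3), a distance of √(1.7² + 1.3²) ≈ 2.1.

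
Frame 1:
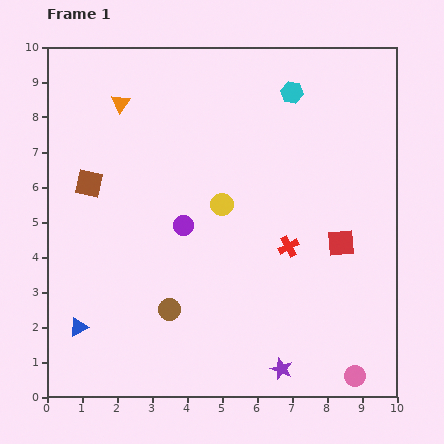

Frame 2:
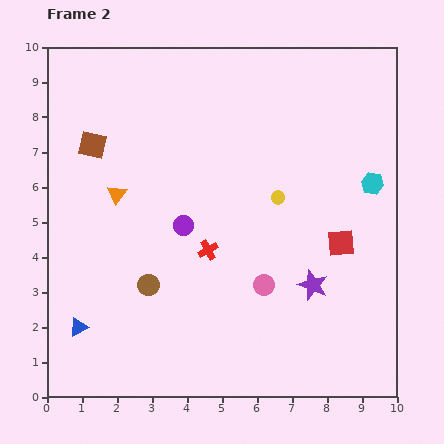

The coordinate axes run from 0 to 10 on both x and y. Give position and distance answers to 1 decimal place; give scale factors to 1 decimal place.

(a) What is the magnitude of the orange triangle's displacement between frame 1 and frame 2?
2.6

The orange triangle moved from (2.1, 8.4) to (2.0, 5.8), a distance of √(0.1² + 2.6²) ≈ 2.6.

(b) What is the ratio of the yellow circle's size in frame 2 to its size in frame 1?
0.6×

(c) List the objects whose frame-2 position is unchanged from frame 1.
the purple circle, the blue triangle, the red square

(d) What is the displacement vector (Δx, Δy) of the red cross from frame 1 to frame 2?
(-2.3, -0.1)

The red cross was at (6.9, 4.3) in frame 1 and (4.6, 4.2) in frame 2.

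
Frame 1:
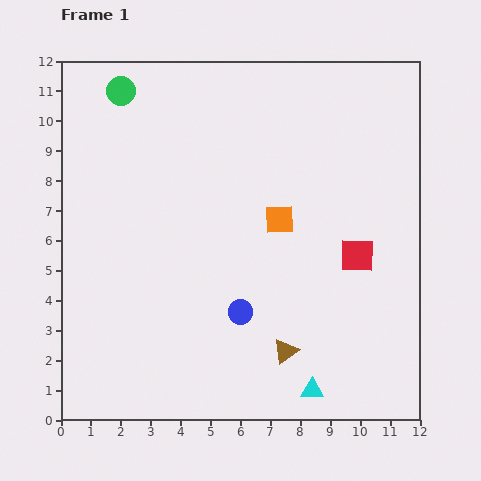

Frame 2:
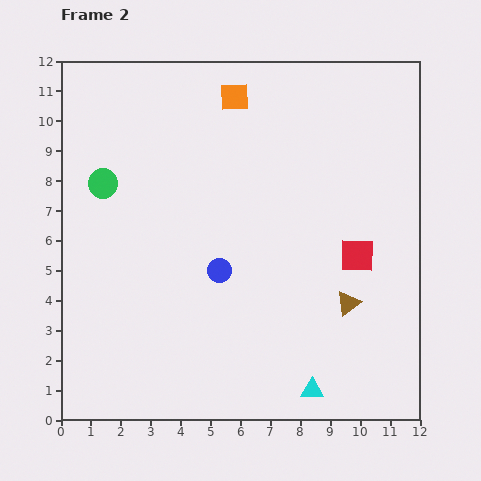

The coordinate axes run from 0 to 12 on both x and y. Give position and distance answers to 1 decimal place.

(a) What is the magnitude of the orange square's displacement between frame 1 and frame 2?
4.4

The orange square moved from (7.3, 6.7) to (5.8, 10.8), a distance of √(1.5² + 4.1²) ≈ 4.4.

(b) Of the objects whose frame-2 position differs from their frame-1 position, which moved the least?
the blue circle

(moved 1.6)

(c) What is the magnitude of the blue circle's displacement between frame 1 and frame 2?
1.6

The blue circle moved from (6.0, 3.6) to (5.3, 5.0), a distance of √(0.7² + 1.4²) ≈ 1.6.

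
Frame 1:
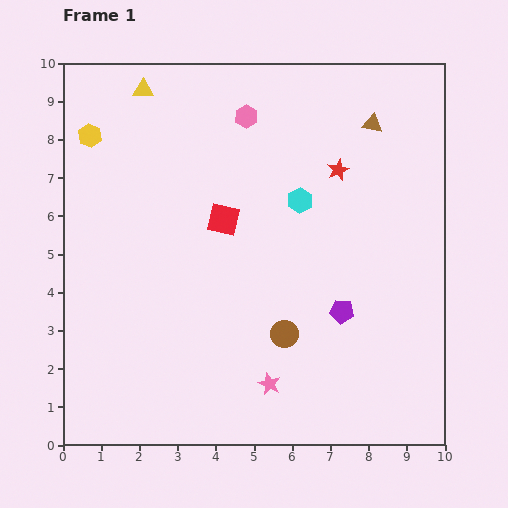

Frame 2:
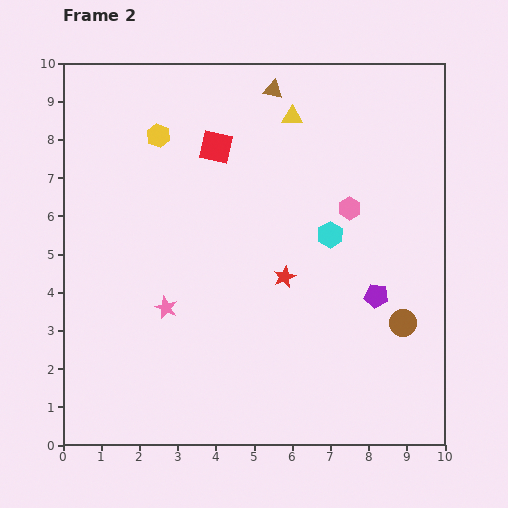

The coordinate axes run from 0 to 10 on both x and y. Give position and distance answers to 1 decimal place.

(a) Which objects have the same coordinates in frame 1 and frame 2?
none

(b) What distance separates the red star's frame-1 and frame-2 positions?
3.1

The red star moved from (7.2, 7.2) to (5.8, 4.4), a distance of √(1.4² + 2.8²) ≈ 3.1.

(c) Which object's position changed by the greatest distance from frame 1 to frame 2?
the yellow triangle

(moved 4.0; next 3.6)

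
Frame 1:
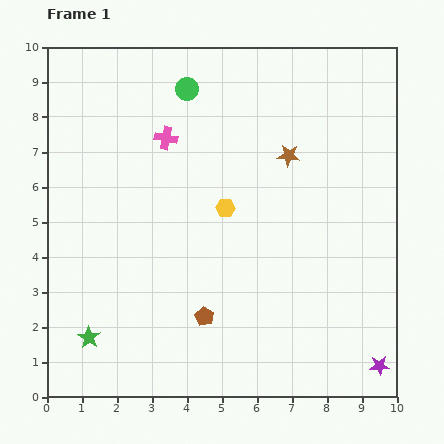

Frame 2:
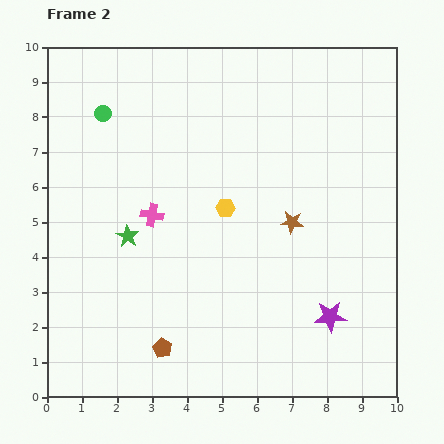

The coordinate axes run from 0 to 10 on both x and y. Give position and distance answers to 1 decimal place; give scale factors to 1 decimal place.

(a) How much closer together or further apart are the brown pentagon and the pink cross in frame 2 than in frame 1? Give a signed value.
-1.4

Distance in frame 1: 5.2. Distance in frame 2: 3.8.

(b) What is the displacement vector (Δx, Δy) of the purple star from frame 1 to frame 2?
(-1.4, 1.4)

The purple star was at (9.5, 0.9) in frame 1 and (8.1, 2.3) in frame 2.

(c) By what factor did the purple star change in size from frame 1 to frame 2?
1.6×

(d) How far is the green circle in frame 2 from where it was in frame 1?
2.5

The green circle moved from (4.0, 8.8) to (1.6, 8.1), a distance of √(2.4² + 0.7²) ≈ 2.5.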